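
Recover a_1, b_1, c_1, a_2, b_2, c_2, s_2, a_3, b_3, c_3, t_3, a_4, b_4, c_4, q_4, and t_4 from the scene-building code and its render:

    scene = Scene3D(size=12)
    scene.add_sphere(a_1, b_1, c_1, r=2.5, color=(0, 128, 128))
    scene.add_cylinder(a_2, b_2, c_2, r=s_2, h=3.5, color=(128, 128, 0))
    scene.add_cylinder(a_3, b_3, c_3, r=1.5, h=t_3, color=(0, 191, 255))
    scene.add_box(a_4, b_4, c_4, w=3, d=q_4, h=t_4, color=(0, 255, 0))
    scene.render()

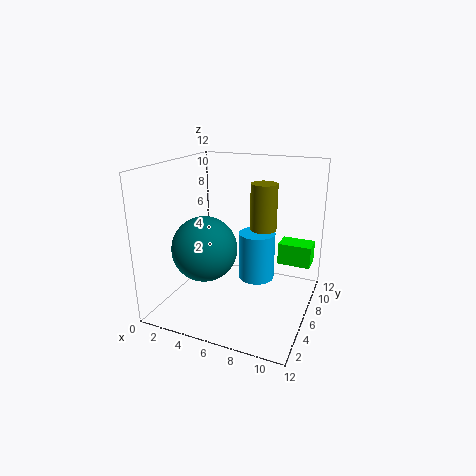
a_1 = 4.5; b_1 = 3; c_1 = 6; a_2 = 8.5; b_2 = 5; c_2 = 7.5; s_2 = 1; a_3 = 7.5; b_3 = 6.5; c_3 = 2.5; t_3 = 4; a_4 = 8.5; b_4 = 9.5; c_4 = 2.5; q_4 = 2; t_4 = 2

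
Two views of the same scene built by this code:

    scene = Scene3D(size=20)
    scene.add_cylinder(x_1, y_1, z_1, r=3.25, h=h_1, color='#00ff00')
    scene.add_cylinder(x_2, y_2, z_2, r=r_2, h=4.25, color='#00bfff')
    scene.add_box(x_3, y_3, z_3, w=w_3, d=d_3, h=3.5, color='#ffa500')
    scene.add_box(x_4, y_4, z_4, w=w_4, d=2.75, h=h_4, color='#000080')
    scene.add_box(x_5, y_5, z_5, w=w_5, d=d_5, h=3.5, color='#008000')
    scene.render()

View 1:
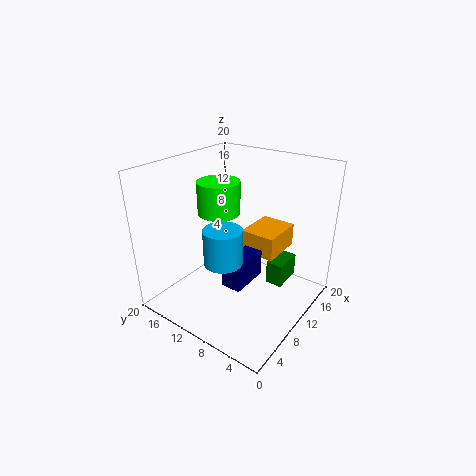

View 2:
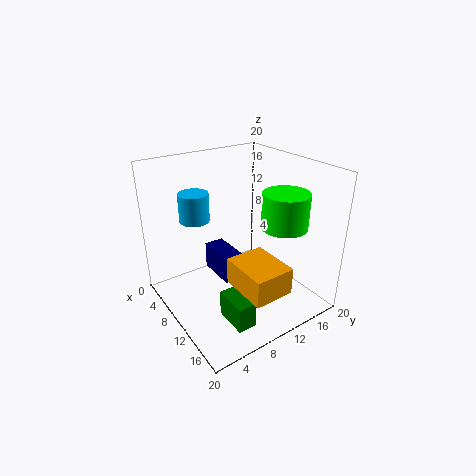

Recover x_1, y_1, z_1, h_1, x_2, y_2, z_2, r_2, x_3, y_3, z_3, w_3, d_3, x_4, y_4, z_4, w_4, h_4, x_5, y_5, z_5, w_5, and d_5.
x_1 = 13, y_1 = 15.75, z_1 = 11.25, h_1 = 5, x_2 = 3, y_2 = 7, z_2 = 10.75, r_2 = 2.25, x_3 = 13, y_3 = 6.25, z_3 = 6, w_3 = 6.5, d_3 = 5.25, x_4 = 6, y_4 = 7, z_4 = 4.5, w_4 = 5.5, h_4 = 3.75, x_5 = 13.5, y_5 = 4.75, z_5 = 1.75, w_5 = 4.5, d_5 = 2.5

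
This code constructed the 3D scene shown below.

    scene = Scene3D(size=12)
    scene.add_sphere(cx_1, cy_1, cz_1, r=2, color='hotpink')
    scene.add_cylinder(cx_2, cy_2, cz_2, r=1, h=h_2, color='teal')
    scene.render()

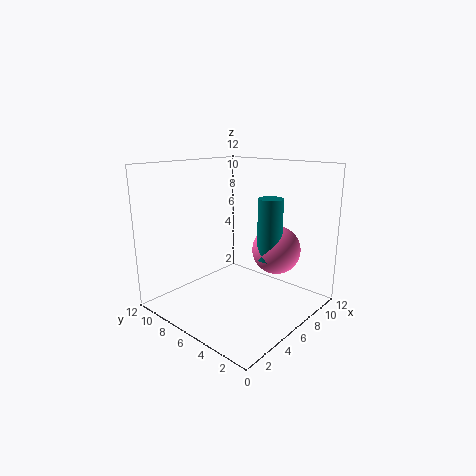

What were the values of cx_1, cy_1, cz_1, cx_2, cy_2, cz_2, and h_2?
cx_1 = 8, cy_1 = 3.5, cz_1 = 5, cx_2 = 7, cy_2 = 3.5, cz_2 = 4.5, h_2 = 5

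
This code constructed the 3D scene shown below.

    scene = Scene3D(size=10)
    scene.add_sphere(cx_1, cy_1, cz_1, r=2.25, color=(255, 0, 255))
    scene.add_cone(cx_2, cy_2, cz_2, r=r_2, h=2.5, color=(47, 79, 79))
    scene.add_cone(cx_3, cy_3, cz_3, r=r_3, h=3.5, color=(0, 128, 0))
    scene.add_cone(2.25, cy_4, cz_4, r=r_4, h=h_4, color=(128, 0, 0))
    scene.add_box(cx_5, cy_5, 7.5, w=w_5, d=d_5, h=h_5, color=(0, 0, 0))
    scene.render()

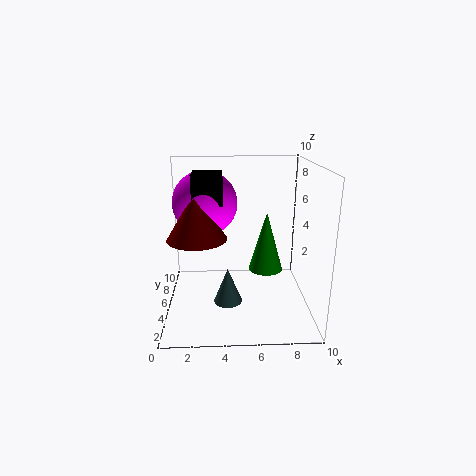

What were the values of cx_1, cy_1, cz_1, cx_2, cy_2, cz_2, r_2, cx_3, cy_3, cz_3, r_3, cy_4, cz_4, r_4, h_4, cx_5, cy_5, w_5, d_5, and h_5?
cx_1 = 2.75, cy_1 = 6, cz_1 = 7.25, cx_2 = 4.25, cy_2 = 4.25, cz_2 = 0.5, r_2 = 1, cx_3 = 6.5, cy_3 = 1.75, cz_3 = 4.25, r_3 = 1, cy_4 = 4.25, cz_4 = 5.25, r_4 = 2, h_4 = 3.25, cx_5 = 2, cy_5 = 4, w_5 = 2, d_5 = 2.25, h_5 = 2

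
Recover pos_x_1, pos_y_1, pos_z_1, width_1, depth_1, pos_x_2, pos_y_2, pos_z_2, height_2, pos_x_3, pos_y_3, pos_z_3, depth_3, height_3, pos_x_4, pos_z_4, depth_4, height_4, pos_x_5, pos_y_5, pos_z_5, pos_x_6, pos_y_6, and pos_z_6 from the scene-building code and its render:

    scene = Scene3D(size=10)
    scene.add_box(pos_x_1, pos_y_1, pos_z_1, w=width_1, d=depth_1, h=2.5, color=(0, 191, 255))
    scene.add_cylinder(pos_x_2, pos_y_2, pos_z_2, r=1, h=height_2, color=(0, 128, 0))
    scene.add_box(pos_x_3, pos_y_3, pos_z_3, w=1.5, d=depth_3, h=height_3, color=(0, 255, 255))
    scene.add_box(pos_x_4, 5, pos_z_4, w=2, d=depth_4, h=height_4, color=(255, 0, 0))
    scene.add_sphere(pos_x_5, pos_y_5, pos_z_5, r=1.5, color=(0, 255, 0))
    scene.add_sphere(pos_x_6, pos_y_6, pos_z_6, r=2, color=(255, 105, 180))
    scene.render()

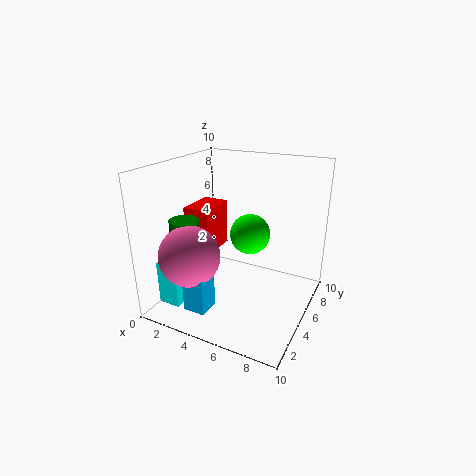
pos_x_1 = 3, pos_y_1 = 1, pos_z_1 = 1, width_1 = 1.5, depth_1 = 1.5, pos_x_2 = 2, pos_y_2 = 3, pos_z_2 = 5, height_2 = 1.5, pos_x_3 = 1, pos_y_3 = 1, pos_z_3 = 1, depth_3 = 2, height_3 = 3, pos_x_4 = 0.5, pos_z_4 = 3, depth_4 = 3, height_4 = 3.5, pos_x_5 = 5, pos_y_5 = 7, pos_z_5 = 4.5, pos_x_6 = 3, pos_y_6 = 2, pos_z_6 = 4.5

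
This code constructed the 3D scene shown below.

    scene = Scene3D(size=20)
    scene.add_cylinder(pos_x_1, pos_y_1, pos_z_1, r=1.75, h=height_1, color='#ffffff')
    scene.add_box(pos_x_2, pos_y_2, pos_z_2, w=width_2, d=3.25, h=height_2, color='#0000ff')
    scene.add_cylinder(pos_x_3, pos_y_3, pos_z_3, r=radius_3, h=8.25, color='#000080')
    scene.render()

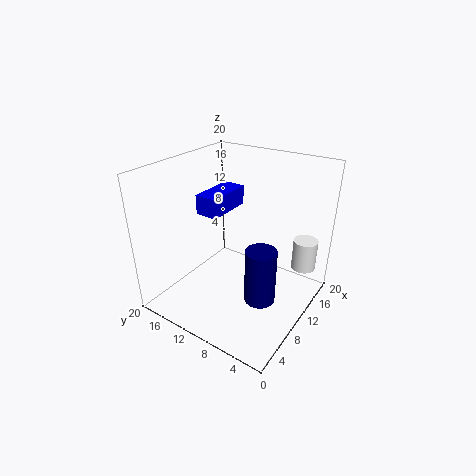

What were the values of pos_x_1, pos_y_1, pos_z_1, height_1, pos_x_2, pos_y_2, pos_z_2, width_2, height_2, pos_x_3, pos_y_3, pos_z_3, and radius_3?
pos_x_1 = 16.25
pos_y_1 = 2.5
pos_z_1 = 4.5
height_1 = 4.5
pos_x_2 = 8
pos_y_2 = 12.25
pos_z_2 = 13
width_2 = 6.75
height_2 = 2.75
pos_x_3 = 10.5
pos_y_3 = 6.5
pos_z_3 = 0.5
radius_3 = 2.25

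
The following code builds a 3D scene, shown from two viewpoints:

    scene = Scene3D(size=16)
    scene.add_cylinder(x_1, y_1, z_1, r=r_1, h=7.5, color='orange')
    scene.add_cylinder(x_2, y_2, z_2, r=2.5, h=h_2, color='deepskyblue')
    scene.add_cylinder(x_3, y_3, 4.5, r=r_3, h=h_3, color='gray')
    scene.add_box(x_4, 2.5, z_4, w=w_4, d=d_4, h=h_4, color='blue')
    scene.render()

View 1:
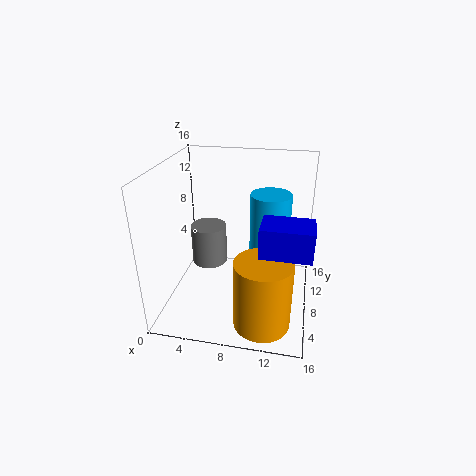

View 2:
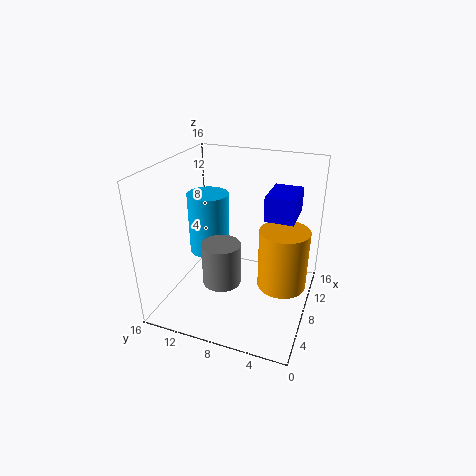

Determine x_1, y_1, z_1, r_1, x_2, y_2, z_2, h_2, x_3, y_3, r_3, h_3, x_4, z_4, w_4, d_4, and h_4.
x_1 = 11.5, y_1 = 3.5, z_1 = 0.5, r_1 = 3, x_2 = 11, y_2 = 13, z_2 = 4, h_2 = 7.5, x_3 = 4.5, y_3 = 8.5, r_3 = 2, h_3 = 4.5, x_4 = 11, z_4 = 9, w_4 = 5, d_4 = 3.5, h_4 = 3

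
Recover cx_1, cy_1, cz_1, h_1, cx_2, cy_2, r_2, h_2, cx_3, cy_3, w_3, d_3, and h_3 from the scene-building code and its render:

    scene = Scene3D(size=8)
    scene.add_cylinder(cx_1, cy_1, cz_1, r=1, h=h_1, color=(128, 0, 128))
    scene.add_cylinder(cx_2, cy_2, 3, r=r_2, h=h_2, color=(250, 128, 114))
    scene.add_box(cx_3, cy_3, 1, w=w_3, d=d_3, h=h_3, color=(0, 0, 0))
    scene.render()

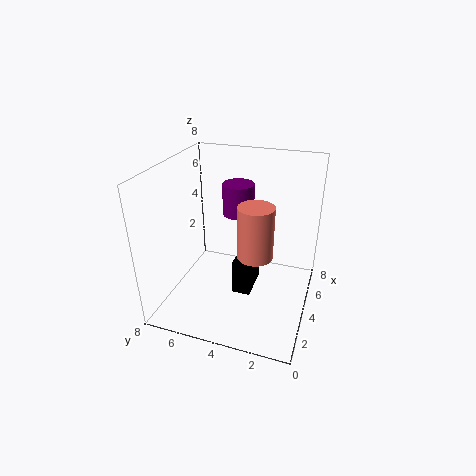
cx_1 = 7, cy_1 = 5, cz_1 = 4, h_1 = 2, cx_2 = 4, cy_2 = 3, r_2 = 1, h_2 = 3, cx_3 = 3, cy_3 = 3, w_3 = 2, d_3 = 1, h_3 = 2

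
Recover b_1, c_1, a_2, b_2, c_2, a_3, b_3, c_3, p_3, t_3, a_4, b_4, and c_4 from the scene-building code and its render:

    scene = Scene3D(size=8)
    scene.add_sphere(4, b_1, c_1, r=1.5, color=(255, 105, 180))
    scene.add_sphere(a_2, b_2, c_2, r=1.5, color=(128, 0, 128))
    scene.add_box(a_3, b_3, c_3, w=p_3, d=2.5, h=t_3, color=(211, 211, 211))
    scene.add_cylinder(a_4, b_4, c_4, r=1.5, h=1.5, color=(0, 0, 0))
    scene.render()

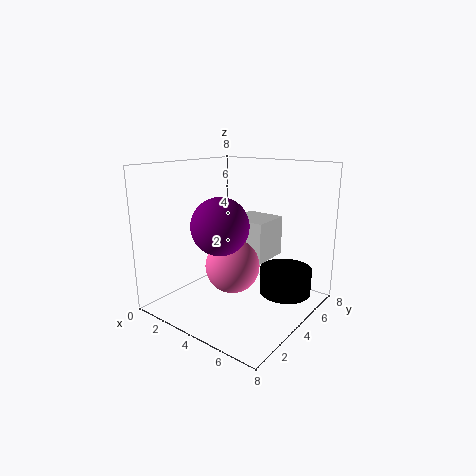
b_1 = 3.5; c_1 = 2.5; a_2 = 4; b_2 = 2.5; c_2 = 5; a_3 = 2; b_3 = 5.5; c_3 = 2; p_3 = 2.5; t_3 = 2.5; a_4 = 6; b_4 = 6; c_4 = 0.5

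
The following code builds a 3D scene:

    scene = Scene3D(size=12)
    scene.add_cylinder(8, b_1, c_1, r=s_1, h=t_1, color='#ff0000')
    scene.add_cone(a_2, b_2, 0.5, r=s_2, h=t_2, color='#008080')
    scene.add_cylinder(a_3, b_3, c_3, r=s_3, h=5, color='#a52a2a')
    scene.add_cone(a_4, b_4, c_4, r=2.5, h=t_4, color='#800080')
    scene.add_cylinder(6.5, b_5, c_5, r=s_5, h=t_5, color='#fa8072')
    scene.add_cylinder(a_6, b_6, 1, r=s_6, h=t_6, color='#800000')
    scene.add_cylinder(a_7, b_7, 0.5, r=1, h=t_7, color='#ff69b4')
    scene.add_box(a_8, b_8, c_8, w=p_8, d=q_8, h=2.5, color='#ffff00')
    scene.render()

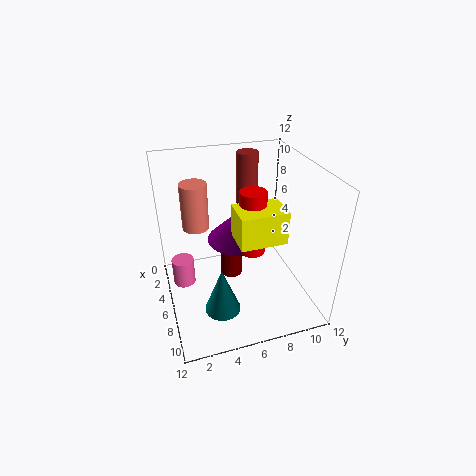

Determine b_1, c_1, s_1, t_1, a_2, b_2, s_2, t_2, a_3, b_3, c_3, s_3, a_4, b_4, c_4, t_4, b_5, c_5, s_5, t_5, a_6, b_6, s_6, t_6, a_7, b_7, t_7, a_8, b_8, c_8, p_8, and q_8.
b_1 = 6.5
c_1 = 6
s_1 = 1
t_1 = 5
a_2 = 8
b_2 = 4
s_2 = 1.5
t_2 = 4
a_3 = 1
b_3 = 8.5
c_3 = 6.5
s_3 = 1
a_4 = 6
b_4 = 6
c_4 = 6
t_4 = 2.5
b_5 = 2.5
c_5 = 8
s_5 = 1
t_5 = 3.5
a_6 = 4
b_6 = 6
s_6 = 1
t_6 = 4
a_7 = 3.5
b_7 = 1.5
t_7 = 2.5
a_8 = 7.5
b_8 = 5
c_8 = 7.5
p_8 = 2.5
q_8 = 3.5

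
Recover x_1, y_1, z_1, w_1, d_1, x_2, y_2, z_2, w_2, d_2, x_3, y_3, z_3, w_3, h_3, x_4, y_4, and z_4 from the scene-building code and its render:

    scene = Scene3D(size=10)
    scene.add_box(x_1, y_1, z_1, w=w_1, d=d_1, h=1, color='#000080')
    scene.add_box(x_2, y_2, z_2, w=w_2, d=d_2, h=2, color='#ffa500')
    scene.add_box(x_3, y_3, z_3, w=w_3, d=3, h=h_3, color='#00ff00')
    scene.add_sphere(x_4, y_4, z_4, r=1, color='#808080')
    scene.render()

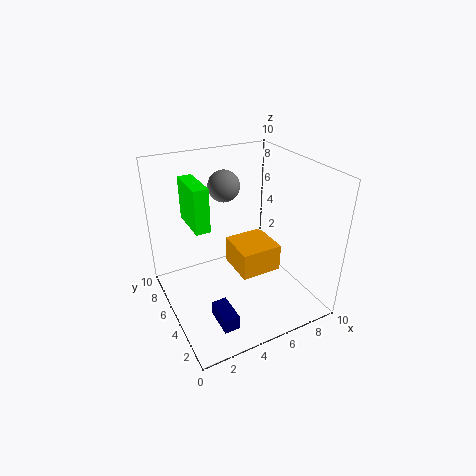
x_1 = 2, y_1 = 1, z_1 = 1, w_1 = 1, d_1 = 2, x_2 = 5, y_2 = 4, z_2 = 2, w_2 = 3, d_2 = 3, x_3 = 2, y_3 = 5, z_3 = 6, w_3 = 1, h_3 = 3, x_4 = 4, y_4 = 5, z_4 = 9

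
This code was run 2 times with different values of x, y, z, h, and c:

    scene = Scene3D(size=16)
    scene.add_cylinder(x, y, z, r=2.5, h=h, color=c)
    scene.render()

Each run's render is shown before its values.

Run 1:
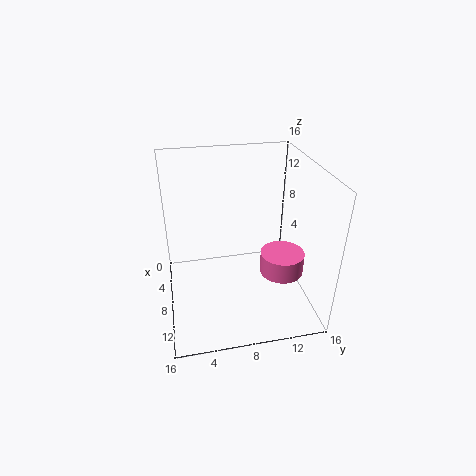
x = 9; y = 13; z = 3.5; h = 2.5; c = 'hotpink'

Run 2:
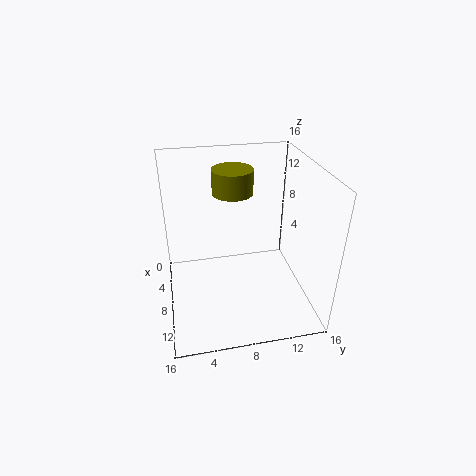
x = 2.5; y = 8.5; z = 11; h = 3; c = 'olive'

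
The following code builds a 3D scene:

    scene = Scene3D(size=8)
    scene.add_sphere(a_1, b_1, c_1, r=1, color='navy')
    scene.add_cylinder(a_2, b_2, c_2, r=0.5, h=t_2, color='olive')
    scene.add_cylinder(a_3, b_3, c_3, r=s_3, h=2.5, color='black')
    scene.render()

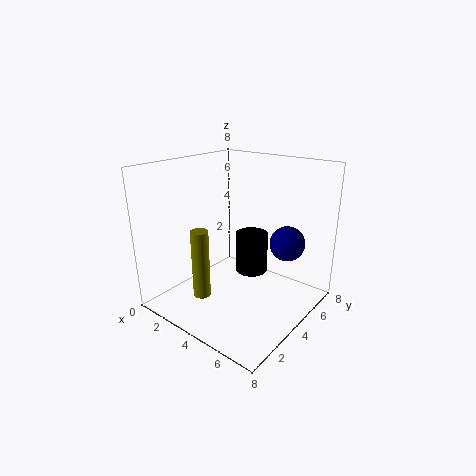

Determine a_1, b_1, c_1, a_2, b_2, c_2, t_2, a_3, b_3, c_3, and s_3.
a_1 = 6; b_1 = 6; c_1 = 3.5; a_2 = 2.5; b_2 = 2.5; c_2 = 0.5; t_2 = 4; a_3 = 3.5; b_3 = 6; c_3 = 1; s_3 = 1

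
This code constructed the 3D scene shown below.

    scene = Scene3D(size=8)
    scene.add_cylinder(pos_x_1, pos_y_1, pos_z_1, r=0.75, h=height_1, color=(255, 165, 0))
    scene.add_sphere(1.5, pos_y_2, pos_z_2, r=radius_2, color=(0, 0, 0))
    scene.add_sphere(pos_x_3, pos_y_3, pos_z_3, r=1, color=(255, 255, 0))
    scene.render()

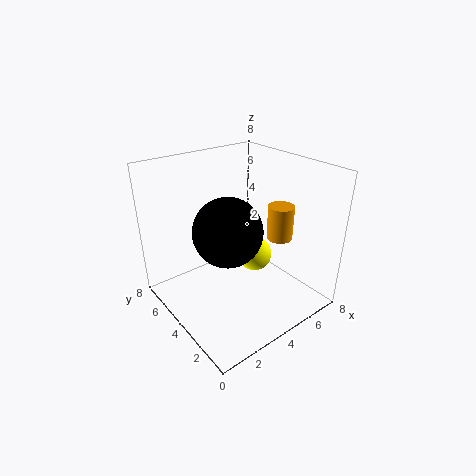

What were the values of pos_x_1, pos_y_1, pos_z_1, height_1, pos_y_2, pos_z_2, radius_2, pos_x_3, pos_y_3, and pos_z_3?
pos_x_1 = 6.5; pos_y_1 = 3.25; pos_z_1 = 3.5; height_1 = 2; pos_y_2 = 1.5; pos_z_2 = 6.25; radius_2 = 1.5; pos_x_3 = 5.25; pos_y_3 = 4; pos_z_3 = 2.5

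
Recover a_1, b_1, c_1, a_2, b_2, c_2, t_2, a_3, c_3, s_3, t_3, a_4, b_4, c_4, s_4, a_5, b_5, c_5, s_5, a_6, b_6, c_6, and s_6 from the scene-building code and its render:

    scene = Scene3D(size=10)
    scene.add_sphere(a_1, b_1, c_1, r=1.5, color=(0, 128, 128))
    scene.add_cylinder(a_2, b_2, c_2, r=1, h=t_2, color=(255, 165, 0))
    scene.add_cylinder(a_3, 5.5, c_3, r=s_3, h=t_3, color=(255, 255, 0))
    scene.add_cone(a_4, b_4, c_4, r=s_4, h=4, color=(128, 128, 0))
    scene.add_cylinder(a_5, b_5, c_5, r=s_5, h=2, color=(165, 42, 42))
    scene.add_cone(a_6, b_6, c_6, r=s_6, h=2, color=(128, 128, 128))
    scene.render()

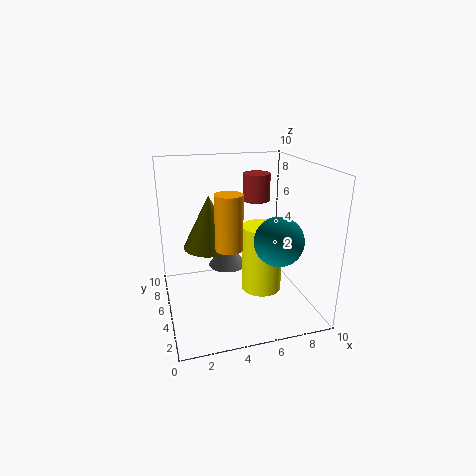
a_1 = 6.5
b_1 = 1.5
c_1 = 6
a_2 = 4.5
b_2 = 5.5
c_2 = 4
t_2 = 4
a_3 = 7
c_3 = 0.5
s_3 = 1.5
t_3 = 5
a_4 = 3.5
b_4 = 7.5
c_4 = 3.5
s_4 = 2
a_5 = 7
b_5 = 7
c_5 = 7
s_5 = 1
a_6 = 5
b_6 = 8
c_6 = 1.5
s_6 = 1.5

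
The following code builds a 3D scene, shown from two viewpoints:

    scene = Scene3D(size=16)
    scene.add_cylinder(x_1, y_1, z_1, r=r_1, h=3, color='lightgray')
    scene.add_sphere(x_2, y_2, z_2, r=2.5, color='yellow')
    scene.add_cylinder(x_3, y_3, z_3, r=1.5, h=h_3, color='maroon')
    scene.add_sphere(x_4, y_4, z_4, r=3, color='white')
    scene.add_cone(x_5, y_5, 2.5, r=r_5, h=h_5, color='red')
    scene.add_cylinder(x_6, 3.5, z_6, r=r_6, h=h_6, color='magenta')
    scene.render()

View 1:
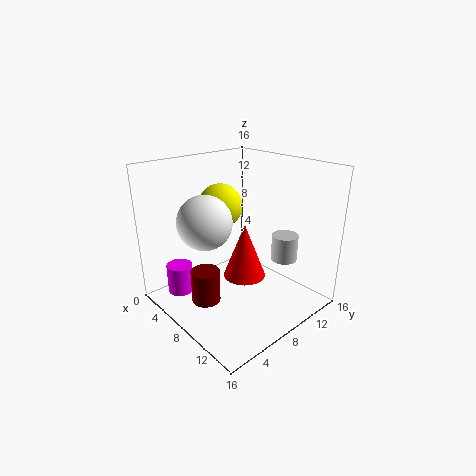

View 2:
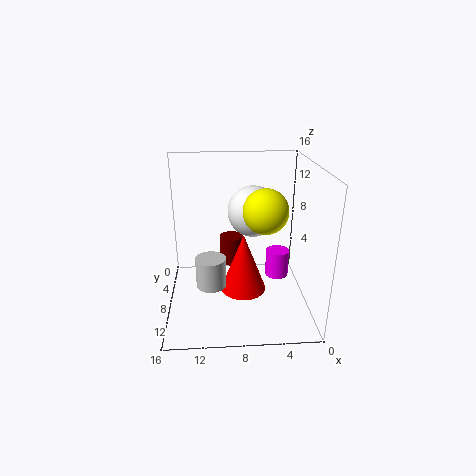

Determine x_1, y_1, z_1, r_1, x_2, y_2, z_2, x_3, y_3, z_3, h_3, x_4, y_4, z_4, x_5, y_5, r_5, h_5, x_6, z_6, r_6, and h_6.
x_1 = 11
y_1 = 12.5
z_1 = 5
r_1 = 1.5
x_2 = 5
y_2 = 8
z_2 = 11
x_3 = 8.5
y_3 = 3
z_3 = 2.5
h_3 = 3.5
x_4 = 6
y_4 = 5
z_4 = 10
x_5 = 7.5
y_5 = 9.5
r_5 = 2.5
h_5 = 6.5
x_6 = 2.5
z_6 = 0.5
r_6 = 1.5
h_6 = 3.5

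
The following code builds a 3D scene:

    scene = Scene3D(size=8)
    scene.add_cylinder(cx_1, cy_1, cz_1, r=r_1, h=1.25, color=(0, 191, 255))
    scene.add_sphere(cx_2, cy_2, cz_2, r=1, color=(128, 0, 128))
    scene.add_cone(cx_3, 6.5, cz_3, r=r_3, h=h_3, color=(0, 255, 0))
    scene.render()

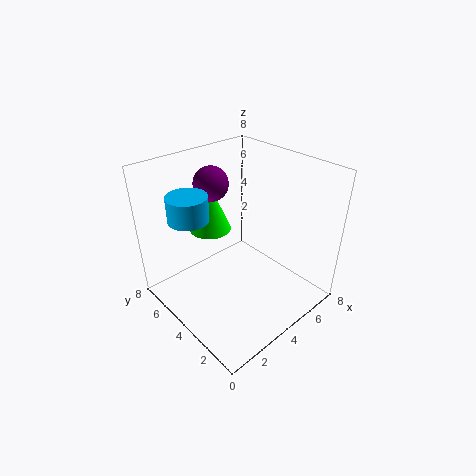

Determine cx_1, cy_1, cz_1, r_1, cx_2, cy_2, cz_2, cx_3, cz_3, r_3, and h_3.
cx_1 = 1.25; cy_1 = 4.5; cz_1 = 6; r_1 = 1; cx_2 = 4; cy_2 = 6.25; cz_2 = 6.5; cx_3 = 4; cz_3 = 3.5; r_3 = 1.25; h_3 = 3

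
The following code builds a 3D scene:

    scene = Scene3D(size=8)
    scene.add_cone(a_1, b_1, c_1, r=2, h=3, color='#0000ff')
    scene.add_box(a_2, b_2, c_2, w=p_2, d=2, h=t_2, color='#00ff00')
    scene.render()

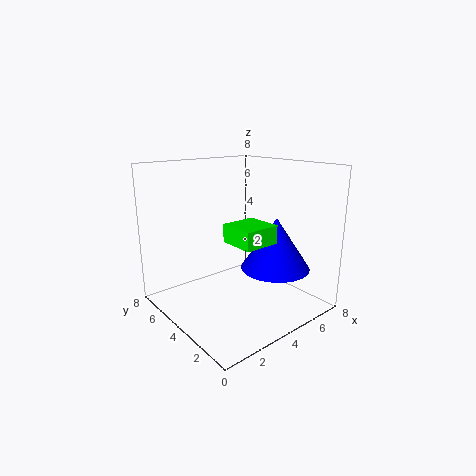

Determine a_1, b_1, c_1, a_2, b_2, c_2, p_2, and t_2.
a_1 = 6; b_1 = 3; c_1 = 2; a_2 = 3; b_2 = 2; c_2 = 4; p_2 = 2; t_2 = 1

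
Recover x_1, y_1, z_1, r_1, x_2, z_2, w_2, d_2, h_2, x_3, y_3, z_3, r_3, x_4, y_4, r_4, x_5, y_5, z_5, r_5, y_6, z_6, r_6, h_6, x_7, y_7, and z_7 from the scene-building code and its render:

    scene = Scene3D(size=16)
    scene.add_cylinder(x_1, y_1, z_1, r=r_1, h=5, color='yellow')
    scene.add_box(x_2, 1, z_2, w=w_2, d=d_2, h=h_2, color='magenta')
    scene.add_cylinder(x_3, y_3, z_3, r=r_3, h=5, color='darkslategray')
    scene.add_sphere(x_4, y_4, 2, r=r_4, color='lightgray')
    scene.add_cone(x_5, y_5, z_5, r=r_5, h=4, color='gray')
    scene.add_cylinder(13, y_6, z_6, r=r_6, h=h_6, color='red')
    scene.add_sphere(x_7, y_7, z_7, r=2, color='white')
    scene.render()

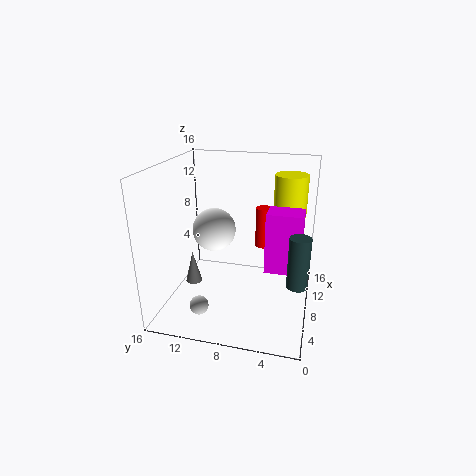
x_1 = 14; y_1 = 3; z_1 = 9; r_1 = 2; x_2 = 8; z_2 = 4; w_2 = 3; d_2 = 4; h_2 = 7; x_3 = 3; y_3 = 1; z_3 = 6; r_3 = 1; x_4 = 3; y_4 = 11; r_4 = 1; x_5 = 9; y_5 = 14; z_5 = 1; r_5 = 1; y_6 = 6; z_6 = 5; r_6 = 1; h_6 = 5; x_7 = 3; y_7 = 9; z_7 = 11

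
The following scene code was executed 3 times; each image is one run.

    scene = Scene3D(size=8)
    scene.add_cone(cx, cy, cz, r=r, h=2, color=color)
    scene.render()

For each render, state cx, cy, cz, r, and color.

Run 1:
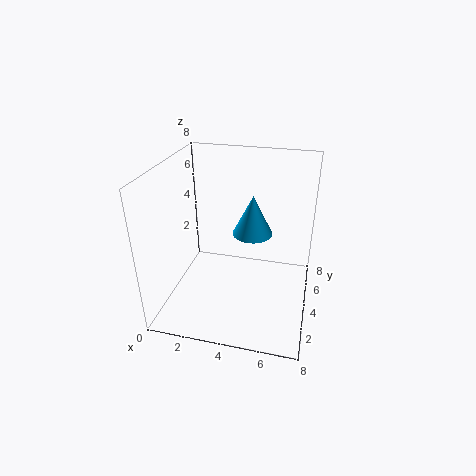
cx = 5; cy = 3; cz = 5; r = 1; color = 'deepskyblue'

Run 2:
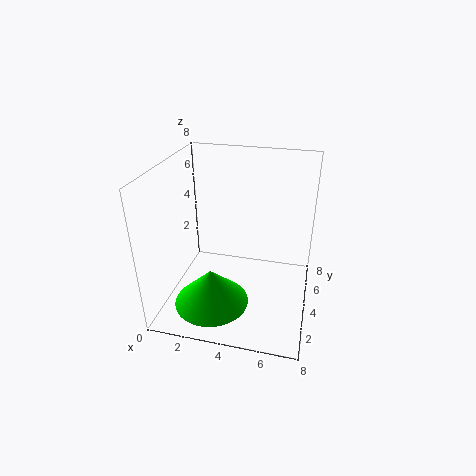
cx = 3; cy = 2; cz = 1; r = 2; color = 'lime'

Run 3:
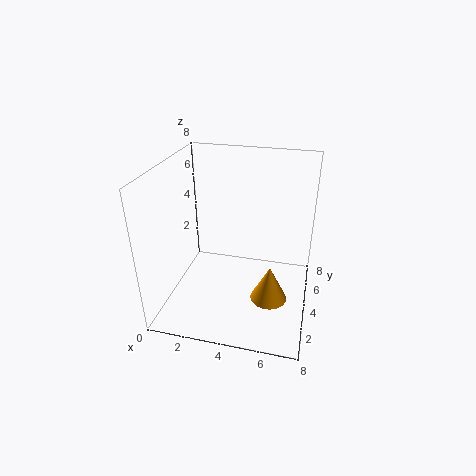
cx = 6; cy = 3; cz = 1; r = 1; color = 'orange'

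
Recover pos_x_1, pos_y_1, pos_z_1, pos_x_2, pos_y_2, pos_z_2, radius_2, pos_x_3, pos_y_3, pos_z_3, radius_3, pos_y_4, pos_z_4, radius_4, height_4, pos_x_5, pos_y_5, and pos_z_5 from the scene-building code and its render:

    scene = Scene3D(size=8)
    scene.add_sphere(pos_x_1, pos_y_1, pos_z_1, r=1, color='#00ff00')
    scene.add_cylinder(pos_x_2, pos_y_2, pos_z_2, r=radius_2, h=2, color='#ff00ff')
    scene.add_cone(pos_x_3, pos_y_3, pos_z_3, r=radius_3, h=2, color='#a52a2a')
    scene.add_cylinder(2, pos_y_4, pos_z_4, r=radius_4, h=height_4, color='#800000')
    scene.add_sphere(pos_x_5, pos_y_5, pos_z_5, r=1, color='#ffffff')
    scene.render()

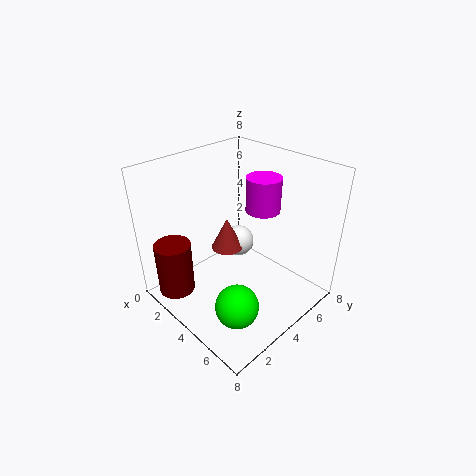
pos_x_1 = 7
pos_y_1 = 1
pos_z_1 = 3
pos_x_2 = 4
pos_y_2 = 6
pos_z_2 = 5
radius_2 = 1
pos_x_3 = 2
pos_y_3 = 5
pos_z_3 = 2
radius_3 = 1
pos_y_4 = 1
pos_z_4 = 1
radius_4 = 1
height_4 = 3
pos_x_5 = 2
pos_y_5 = 6
pos_z_5 = 2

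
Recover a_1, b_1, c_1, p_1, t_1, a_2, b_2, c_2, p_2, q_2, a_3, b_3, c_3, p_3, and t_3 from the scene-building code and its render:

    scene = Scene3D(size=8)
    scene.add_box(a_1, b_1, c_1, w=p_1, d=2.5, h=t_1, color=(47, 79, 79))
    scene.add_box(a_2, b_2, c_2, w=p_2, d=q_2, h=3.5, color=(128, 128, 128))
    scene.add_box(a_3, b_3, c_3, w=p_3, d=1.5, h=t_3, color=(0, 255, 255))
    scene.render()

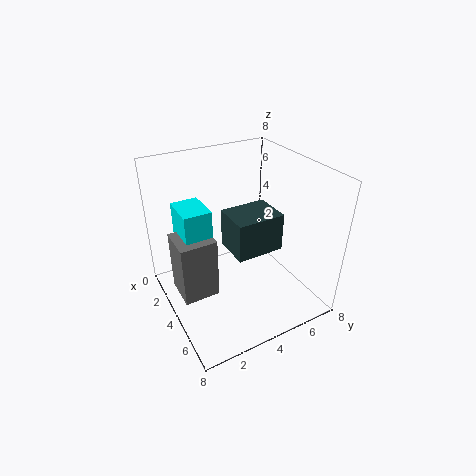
a_1 = 4, b_1 = 3, c_1 = 4, p_1 = 2, t_1 = 2, a_2 = 2.5, b_2 = 0.5, c_2 = 1, p_2 = 2, q_2 = 2, a_3 = 2, b_3 = 1, c_3 = 3, p_3 = 2, t_3 = 3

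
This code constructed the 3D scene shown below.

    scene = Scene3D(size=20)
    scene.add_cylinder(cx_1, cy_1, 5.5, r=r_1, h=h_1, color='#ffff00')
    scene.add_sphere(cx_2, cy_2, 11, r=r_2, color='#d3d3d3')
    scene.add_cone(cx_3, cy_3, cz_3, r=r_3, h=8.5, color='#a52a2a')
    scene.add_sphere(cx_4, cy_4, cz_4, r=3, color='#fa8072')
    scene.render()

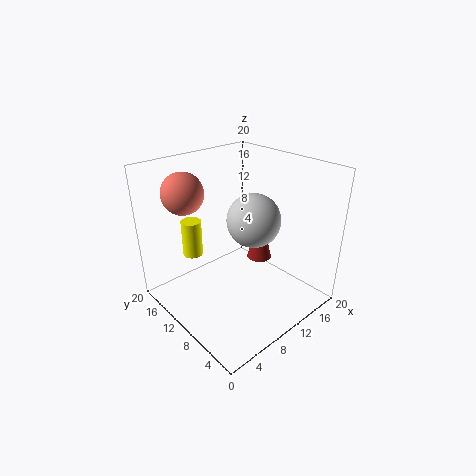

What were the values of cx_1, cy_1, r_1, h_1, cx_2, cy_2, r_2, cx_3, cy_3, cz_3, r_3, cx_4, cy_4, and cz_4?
cx_1 = 7
cy_1 = 17
r_1 = 1.5
h_1 = 5.5
cx_2 = 14
cy_2 = 11
r_2 = 4
cx_3 = 17.5
cy_3 = 13
cz_3 = 2.5
r_3 = 2
cx_4 = 6
cy_4 = 17
cz_4 = 15.5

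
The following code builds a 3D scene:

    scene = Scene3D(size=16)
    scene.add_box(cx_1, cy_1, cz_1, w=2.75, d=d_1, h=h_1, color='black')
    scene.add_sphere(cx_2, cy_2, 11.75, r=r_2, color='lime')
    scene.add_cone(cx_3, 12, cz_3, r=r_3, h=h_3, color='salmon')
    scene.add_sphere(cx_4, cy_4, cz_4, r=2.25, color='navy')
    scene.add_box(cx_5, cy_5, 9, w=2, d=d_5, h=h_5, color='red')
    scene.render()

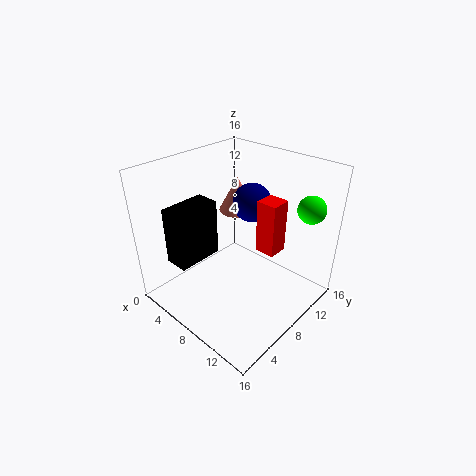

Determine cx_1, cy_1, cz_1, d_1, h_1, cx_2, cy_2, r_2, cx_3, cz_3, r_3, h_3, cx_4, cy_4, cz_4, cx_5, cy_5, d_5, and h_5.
cx_1 = 2.5, cy_1 = 2.25, cz_1 = 5.25, d_1 = 5.25, h_1 = 6.5, cx_2 = 14, cy_2 = 12.75, r_2 = 1.5, cx_3 = 4.25, cz_3 = 8.75, r_3 = 2.25, h_3 = 4.25, cx_4 = 7, cy_4 = 11.5, cz_4 = 10.75, cx_5 = 11.75, cy_5 = 6.5, d_5 = 2, h_5 = 5.25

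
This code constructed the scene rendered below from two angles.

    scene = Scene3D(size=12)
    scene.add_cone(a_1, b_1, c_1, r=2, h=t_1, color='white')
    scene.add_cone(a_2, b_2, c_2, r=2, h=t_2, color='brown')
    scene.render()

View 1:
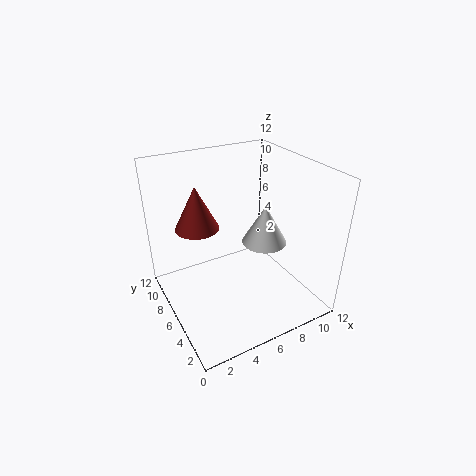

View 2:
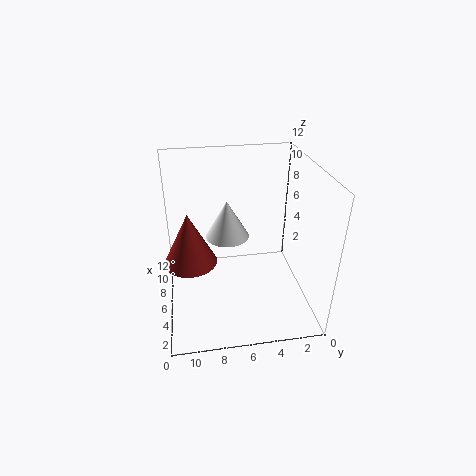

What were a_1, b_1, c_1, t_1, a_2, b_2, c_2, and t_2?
a_1 = 9
b_1 = 6.5
c_1 = 4.5
t_1 = 3.5
a_2 = 4
b_2 = 10
c_2 = 5.5
t_2 = 4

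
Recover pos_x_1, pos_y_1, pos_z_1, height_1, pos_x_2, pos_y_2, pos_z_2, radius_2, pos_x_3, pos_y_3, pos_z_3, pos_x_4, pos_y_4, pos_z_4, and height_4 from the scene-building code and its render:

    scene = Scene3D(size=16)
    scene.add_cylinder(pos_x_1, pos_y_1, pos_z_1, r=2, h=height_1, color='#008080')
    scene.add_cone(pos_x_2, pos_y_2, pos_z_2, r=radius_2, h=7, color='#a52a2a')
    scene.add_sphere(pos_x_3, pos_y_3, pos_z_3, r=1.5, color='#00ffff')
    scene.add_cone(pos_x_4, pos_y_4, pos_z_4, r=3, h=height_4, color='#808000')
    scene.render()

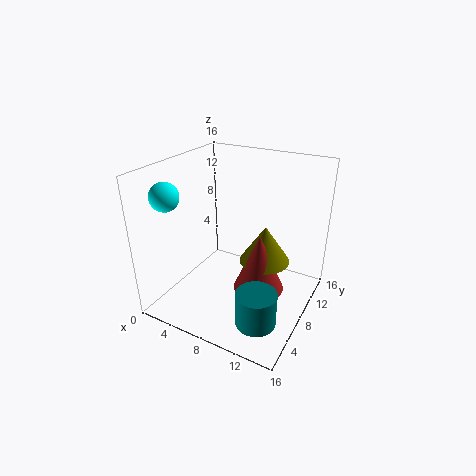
pos_x_1 = 13; pos_y_1 = 2.5; pos_z_1 = 2.5; height_1 = 3.5; pos_x_2 = 10; pos_y_2 = 9.5; pos_z_2 = 1; radius_2 = 3; pos_x_3 = 2.5; pos_y_3 = 3; pos_z_3 = 13.5; pos_x_4 = 10; pos_y_4 = 11; pos_z_4 = 4; height_4 = 4.5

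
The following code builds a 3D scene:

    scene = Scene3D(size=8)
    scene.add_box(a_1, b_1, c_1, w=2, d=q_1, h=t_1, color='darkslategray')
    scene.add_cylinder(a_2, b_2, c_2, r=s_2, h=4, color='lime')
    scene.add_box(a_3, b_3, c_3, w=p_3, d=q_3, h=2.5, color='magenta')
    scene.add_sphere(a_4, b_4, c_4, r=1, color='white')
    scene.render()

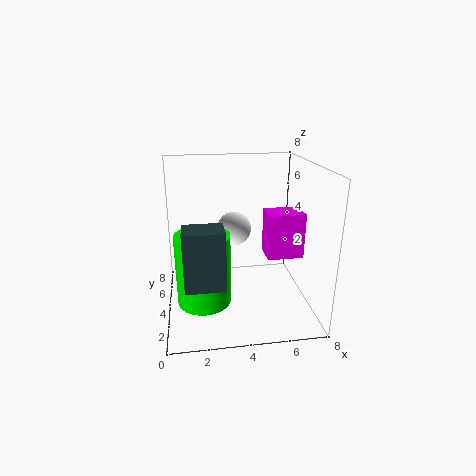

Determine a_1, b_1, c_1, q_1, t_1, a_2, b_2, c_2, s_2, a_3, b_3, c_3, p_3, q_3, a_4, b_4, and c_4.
a_1 = 1; b_1 = 1; c_1 = 2.5; q_1 = 1.5; t_1 = 3; a_2 = 2; b_2 = 3.5; c_2 = 0.5; s_2 = 1.5; a_3 = 5.5; b_3 = 3; c_3 = 3; p_3 = 2; q_3 = 1.5; a_4 = 4; b_4 = 5.5; c_4 = 4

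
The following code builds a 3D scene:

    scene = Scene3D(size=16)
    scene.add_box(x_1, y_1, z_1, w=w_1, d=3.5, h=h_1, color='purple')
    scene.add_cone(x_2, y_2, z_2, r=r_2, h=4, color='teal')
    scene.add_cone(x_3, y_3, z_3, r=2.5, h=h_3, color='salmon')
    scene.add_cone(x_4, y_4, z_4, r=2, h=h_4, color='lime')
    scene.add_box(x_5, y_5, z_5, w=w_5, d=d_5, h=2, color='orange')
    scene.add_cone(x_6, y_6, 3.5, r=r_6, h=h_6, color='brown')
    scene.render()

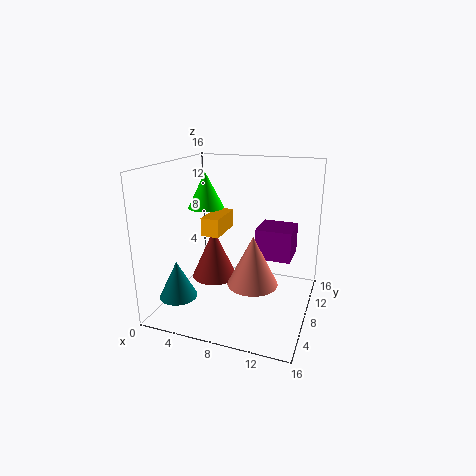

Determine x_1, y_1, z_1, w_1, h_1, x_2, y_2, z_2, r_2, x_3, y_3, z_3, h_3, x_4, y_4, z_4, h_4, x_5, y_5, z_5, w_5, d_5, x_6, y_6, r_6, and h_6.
x_1 = 11
y_1 = 4.5
z_1 = 7.5
w_1 = 3.5
h_1 = 3
x_2 = 3
y_2 = 3
z_2 = 2.5
r_2 = 2
x_3 = 11
y_3 = 4
z_3 = 5
h_3 = 5
x_4 = 4
y_4 = 8.5
z_4 = 11
h_4 = 4
x_5 = 4.5
y_5 = 6
z_5 = 8.5
w_5 = 2
d_5 = 4.5
x_6 = 5.5
y_6 = 7
r_6 = 2.5
h_6 = 5.5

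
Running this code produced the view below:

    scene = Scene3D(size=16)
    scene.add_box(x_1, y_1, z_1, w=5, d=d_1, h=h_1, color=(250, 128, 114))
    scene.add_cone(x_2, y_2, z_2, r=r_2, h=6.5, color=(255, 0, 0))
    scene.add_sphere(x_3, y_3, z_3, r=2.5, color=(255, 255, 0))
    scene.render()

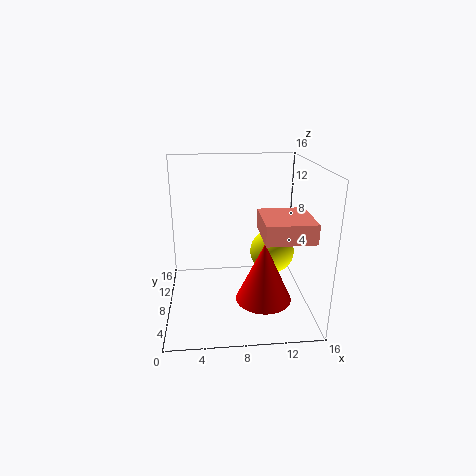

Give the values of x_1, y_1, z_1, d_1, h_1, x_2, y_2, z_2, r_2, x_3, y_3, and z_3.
x_1 = 10, y_1 = 2, z_1 = 9.5, d_1 = 5.5, h_1 = 2, x_2 = 10.5, y_2 = 5, z_2 = 2, r_2 = 3, x_3 = 12, y_3 = 8.5, z_3 = 6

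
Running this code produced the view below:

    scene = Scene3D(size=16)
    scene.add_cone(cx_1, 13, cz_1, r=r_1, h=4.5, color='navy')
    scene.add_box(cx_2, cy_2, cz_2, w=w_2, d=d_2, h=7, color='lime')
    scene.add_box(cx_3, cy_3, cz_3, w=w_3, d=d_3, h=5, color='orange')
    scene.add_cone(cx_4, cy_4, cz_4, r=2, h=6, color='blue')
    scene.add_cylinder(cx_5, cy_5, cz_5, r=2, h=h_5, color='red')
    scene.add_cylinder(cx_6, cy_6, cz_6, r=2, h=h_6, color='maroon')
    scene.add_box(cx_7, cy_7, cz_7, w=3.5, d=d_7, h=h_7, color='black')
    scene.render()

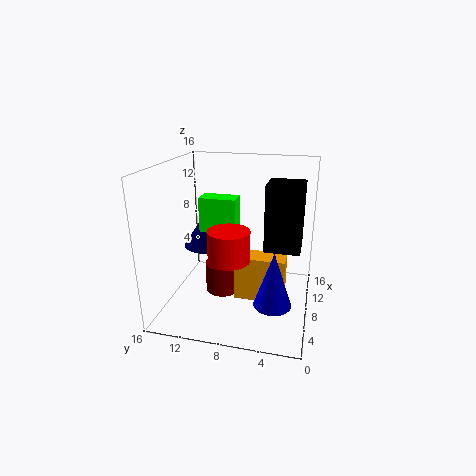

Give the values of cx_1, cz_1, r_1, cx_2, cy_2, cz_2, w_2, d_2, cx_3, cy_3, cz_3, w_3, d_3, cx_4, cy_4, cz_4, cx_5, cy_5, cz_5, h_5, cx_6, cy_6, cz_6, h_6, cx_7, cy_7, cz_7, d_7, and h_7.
cx_1 = 12; cz_1 = 5; r_1 = 3; cx_2 = 10.5; cy_2 = 9; cz_2 = 4.5; w_2 = 2.5; d_2 = 4.5; cx_3 = 6; cy_3 = 2.5; cz_3 = 1.5; w_3 = 2.5; d_3 = 5.5; cx_4 = 5; cy_4 = 3.5; cz_4 = 2; cx_5 = 2.5; cy_5 = 7.5; cz_5 = 8; h_5 = 3; cx_6 = 8.5; cy_6 = 10; cz_6 = 1; h_6 = 3.5; cx_7 = 4; cy_7 = 1; cz_7 = 8.5; d_7 = 3.5; h_7 = 6.5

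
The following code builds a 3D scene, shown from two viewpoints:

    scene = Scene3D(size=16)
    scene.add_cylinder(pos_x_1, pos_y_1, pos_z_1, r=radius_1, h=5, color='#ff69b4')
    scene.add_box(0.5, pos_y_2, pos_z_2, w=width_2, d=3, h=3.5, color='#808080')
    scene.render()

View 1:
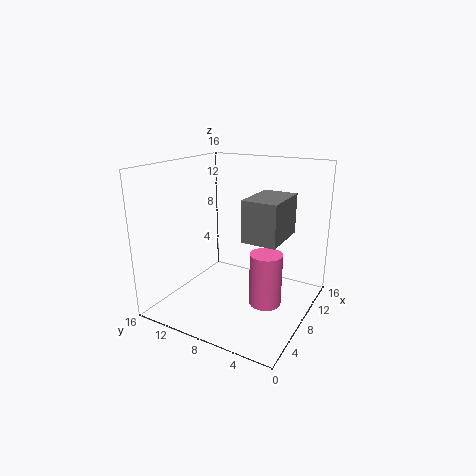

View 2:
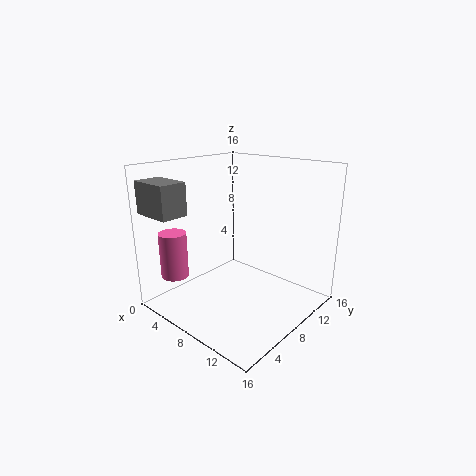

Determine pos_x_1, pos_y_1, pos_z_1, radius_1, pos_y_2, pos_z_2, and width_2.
pos_x_1 = 3.5, pos_y_1 = 2.5, pos_z_1 = 4, radius_1 = 1.5, pos_y_2 = 0.5, pos_z_2 = 11, width_2 = 4.5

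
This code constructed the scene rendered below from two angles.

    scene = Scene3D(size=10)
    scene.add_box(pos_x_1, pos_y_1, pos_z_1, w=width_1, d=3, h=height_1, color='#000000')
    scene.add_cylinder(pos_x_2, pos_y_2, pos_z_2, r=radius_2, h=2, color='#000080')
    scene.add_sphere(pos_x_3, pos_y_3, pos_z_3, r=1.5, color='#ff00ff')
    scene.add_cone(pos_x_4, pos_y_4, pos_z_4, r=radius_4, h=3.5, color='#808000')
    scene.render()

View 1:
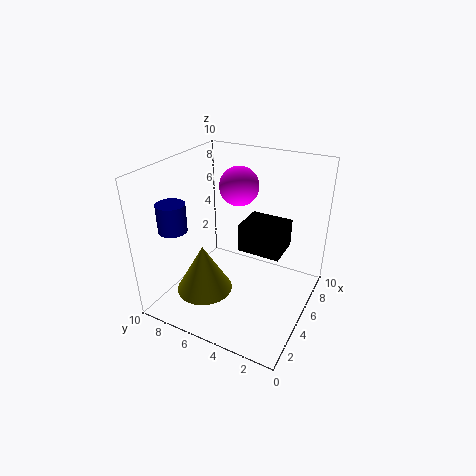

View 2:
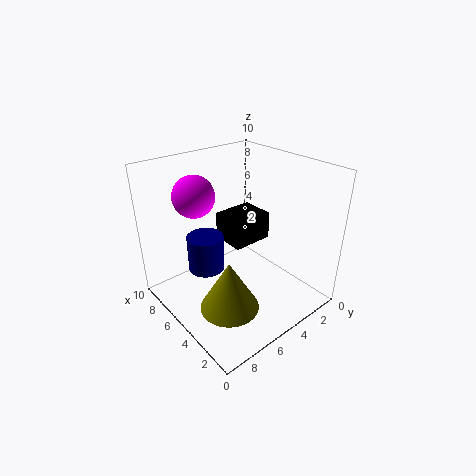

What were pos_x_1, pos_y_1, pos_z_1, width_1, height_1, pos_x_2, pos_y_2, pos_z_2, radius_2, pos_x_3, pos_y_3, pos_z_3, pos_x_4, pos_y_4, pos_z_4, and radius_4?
pos_x_1 = 5, pos_y_1 = 2, pos_z_1 = 4, width_1 = 2.5, height_1 = 2, pos_x_2 = 3, pos_y_2 = 9, pos_z_2 = 5.5, radius_2 = 1, pos_x_3 = 8, pos_y_3 = 6.5, pos_z_3 = 7.5, pos_x_4 = 3.5, pos_y_4 = 7, pos_z_4 = 1, radius_4 = 2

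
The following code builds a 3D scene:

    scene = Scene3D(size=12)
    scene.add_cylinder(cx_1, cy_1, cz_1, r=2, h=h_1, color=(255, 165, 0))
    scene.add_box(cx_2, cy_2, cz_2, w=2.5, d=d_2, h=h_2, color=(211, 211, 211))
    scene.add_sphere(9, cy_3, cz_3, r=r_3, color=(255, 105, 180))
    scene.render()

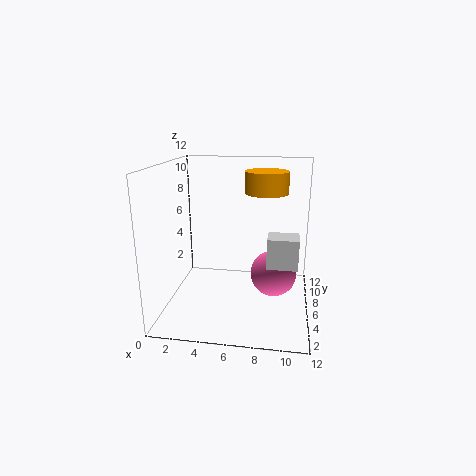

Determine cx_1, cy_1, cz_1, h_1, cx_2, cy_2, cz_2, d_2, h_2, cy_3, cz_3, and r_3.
cx_1 = 8; cy_1 = 10; cz_1 = 9; h_1 = 2; cx_2 = 8.5; cy_2 = 4.5; cz_2 = 4; d_2 = 2; h_2 = 2.5; cy_3 = 7; cz_3 = 2.5; r_3 = 2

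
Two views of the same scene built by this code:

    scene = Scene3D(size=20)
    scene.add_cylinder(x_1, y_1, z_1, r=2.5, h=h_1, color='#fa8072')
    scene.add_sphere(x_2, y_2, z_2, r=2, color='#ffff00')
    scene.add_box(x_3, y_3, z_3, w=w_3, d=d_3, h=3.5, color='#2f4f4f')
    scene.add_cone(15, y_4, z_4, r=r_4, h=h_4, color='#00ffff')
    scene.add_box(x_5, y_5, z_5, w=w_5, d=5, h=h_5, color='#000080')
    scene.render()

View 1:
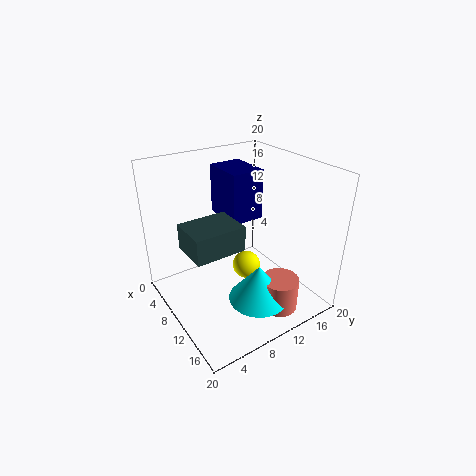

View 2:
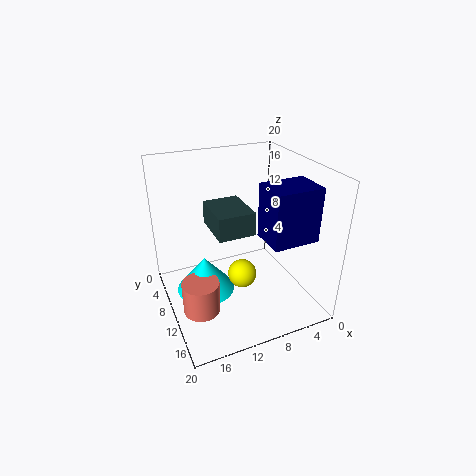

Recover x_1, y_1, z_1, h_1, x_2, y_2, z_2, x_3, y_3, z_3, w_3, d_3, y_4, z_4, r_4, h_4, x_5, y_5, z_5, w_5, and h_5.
x_1 = 16.5; y_1 = 12.5; z_1 = 1.5; h_1 = 4.5; x_2 = 10; y_2 = 11.5; z_2 = 5; x_3 = 7; y_3 = 2.5; z_3 = 9.5; w_3 = 5.5; d_3 = 7; y_4 = 10; z_4 = 3; r_4 = 4; h_4 = 5; x_5 = 1; y_5 = 11; z_5 = 10.5; w_5 = 6.5; h_5 = 7.5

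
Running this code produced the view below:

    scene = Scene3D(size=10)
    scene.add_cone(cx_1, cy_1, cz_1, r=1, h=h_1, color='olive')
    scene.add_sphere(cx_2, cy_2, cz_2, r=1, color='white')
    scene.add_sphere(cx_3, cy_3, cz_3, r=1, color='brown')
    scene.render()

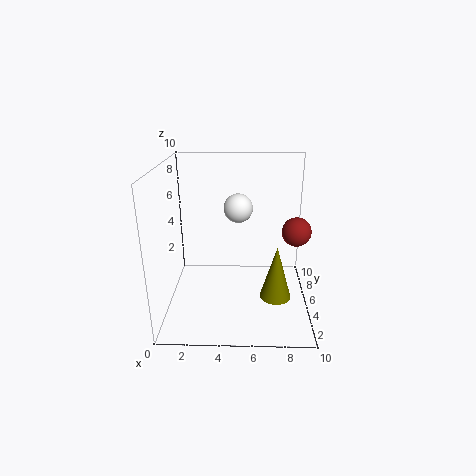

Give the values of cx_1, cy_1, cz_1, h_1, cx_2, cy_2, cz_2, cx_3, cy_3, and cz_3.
cx_1 = 7.5, cy_1 = 2.5, cz_1 = 2, h_1 = 3.5, cx_2 = 5, cy_2 = 5.5, cz_2 = 7, cx_3 = 9, cy_3 = 5, cz_3 = 5.5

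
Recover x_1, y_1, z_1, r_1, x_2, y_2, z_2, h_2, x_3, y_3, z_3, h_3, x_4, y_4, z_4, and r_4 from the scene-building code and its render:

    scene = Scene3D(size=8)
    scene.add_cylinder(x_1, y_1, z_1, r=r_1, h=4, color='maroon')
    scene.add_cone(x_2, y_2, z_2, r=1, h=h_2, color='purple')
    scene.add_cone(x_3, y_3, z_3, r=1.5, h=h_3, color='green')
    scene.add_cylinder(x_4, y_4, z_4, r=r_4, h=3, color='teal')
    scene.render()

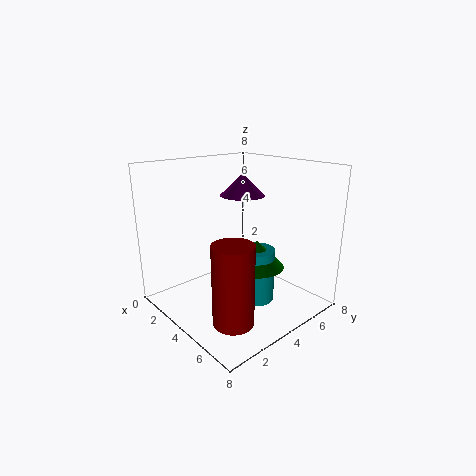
x_1 = 6.5, y_1 = 1.5, z_1 = 1, r_1 = 1, x_2 = 6, y_2 = 2.5, z_2 = 7, h_2 = 1, x_3 = 5, y_3 = 4.5, z_3 = 2.5, h_3 = 1.5, x_4 = 5, y_4 = 4.5, z_4 = 0.5, r_4 = 1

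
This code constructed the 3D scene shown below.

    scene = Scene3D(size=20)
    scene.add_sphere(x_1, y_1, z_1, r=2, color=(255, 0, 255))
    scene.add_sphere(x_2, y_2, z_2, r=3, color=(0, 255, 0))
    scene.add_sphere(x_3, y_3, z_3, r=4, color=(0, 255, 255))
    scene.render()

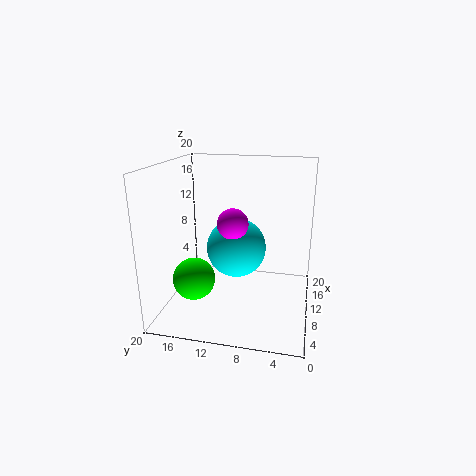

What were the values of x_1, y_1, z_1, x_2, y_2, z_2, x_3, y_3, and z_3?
x_1 = 7, y_1 = 10, z_1 = 13, x_2 = 8, y_2 = 16, z_2 = 4, x_3 = 9, y_3 = 10, z_3 = 9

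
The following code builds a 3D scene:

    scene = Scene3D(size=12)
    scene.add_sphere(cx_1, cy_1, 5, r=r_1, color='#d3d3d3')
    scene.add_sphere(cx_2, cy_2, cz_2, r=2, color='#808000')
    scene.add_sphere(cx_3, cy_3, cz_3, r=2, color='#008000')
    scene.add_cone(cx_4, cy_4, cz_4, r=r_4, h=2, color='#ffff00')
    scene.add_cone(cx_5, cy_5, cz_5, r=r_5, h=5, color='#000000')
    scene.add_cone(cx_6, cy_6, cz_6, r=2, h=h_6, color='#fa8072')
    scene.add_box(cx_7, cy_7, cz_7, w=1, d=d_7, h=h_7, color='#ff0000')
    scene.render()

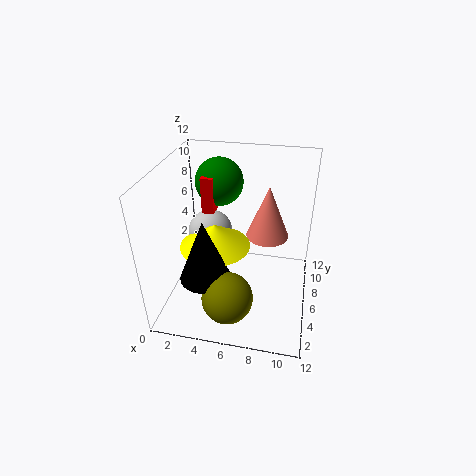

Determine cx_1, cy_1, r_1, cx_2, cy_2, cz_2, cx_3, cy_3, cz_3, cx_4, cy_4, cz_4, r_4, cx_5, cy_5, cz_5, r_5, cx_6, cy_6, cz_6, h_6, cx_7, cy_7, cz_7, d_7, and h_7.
cx_1 = 3; cy_1 = 8; r_1 = 2; cx_2 = 6; cy_2 = 2; cz_2 = 3; cx_3 = 4; cy_3 = 8; cz_3 = 10; cx_4 = 4; cy_4 = 6; cz_4 = 5; r_4 = 3; cx_5 = 4; cy_5 = 3; cz_5 = 4; r_5 = 2; cx_6 = 8; cy_6 = 10; cz_6 = 4; h_6 = 5; cx_7 = 3; cy_7 = 6; cz_7 = 8; d_7 = 4; h_7 = 3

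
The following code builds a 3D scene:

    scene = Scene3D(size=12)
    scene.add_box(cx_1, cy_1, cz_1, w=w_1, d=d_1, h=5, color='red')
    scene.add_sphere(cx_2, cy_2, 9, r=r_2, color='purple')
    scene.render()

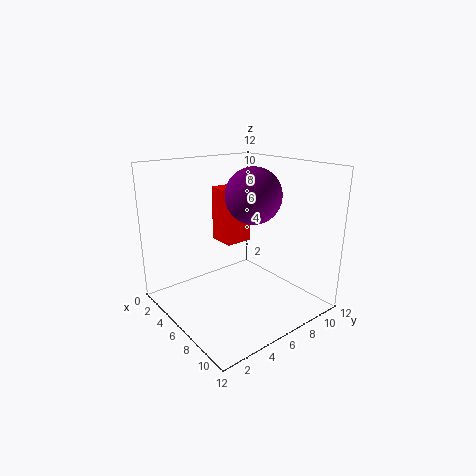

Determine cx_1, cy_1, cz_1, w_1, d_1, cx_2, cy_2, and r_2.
cx_1 = 1.5, cy_1 = 6.5, cz_1 = 4.5, w_1 = 2.5, d_1 = 2.5, cx_2 = 5, cy_2 = 8.5, r_2 = 2.5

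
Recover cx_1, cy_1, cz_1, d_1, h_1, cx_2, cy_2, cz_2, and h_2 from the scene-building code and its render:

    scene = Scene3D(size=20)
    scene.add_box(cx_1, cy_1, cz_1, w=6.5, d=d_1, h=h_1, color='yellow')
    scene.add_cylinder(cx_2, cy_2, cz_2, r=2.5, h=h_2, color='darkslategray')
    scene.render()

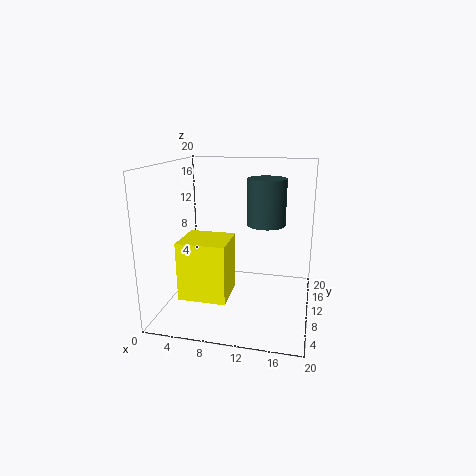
cx_1 = 3; cy_1 = 4.5; cz_1 = 2.5; d_1 = 6; h_1 = 8; cx_2 = 14; cy_2 = 9; cz_2 = 12.5; h_2 = 6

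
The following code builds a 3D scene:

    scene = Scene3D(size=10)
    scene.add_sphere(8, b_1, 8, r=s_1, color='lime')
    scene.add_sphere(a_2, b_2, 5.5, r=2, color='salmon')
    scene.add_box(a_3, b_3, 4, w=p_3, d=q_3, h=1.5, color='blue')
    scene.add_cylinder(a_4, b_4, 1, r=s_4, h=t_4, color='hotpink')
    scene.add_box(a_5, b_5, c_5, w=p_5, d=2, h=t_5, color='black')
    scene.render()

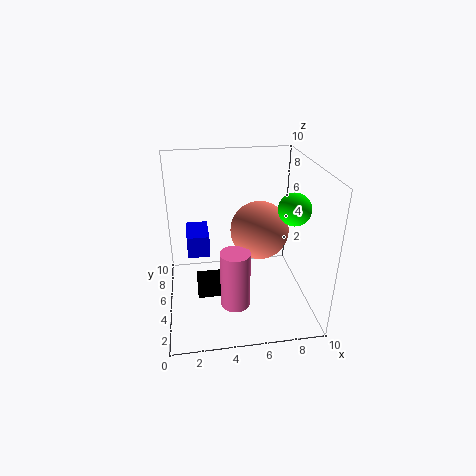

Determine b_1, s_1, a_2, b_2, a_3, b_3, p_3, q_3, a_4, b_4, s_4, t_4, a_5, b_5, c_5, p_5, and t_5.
b_1 = 2.5
s_1 = 1
a_2 = 6.5
b_2 = 5
a_3 = 1.5
b_3 = 4.5
p_3 = 1.5
q_3 = 2.5
a_4 = 4.5
b_4 = 3
s_4 = 1
t_4 = 4
a_5 = 2
b_5 = 4.5
c_5 = 0.5
p_5 = 2.5
t_5 = 1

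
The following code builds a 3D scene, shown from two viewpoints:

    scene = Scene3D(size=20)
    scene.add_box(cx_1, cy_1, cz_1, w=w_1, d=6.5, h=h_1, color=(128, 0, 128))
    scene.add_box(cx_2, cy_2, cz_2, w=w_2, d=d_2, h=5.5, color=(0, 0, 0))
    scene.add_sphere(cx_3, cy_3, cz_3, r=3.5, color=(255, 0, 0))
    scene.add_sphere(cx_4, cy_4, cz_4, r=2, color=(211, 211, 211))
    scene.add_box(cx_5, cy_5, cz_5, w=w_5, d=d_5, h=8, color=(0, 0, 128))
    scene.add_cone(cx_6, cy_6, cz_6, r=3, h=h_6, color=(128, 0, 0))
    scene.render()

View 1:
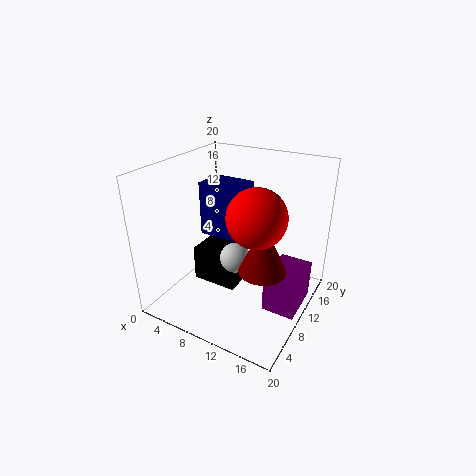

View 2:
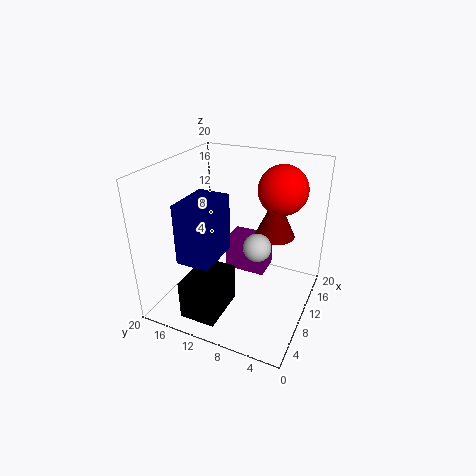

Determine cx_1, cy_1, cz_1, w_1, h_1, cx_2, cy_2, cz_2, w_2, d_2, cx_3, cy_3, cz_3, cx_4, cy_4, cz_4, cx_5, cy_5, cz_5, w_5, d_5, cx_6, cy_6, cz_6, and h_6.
cx_1 = 15; cy_1 = 8; cz_1 = 1; w_1 = 4.5; h_1 = 5.5; cx_2 = 2; cy_2 = 10; cz_2 = 0.5; w_2 = 7; d_2 = 5; cx_3 = 15; cy_3 = 5.5; cz_3 = 16; cx_4 = 11; cy_4 = 7.5; cz_4 = 8.5; cx_5 = 3; cy_5 = 11; cz_5 = 8.5; w_5 = 6.5; d_5 = 4.5; cx_6 = 15.5; cy_6 = 6.5; cz_6 = 8.5; h_6 = 6.5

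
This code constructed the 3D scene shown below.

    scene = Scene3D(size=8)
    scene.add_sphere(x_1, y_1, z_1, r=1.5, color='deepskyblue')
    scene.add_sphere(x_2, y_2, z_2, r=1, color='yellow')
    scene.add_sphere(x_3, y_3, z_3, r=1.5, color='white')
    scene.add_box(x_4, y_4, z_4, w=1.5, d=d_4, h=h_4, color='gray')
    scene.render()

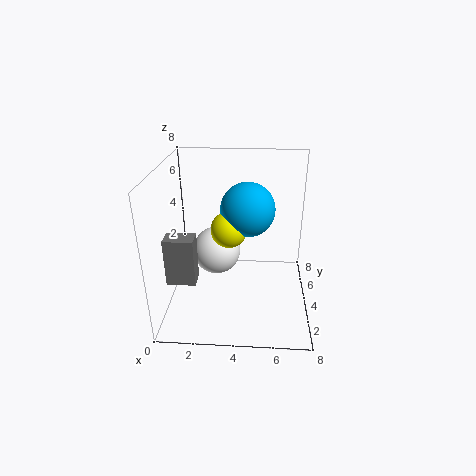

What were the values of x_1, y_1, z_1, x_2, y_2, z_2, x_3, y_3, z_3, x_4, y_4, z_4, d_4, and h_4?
x_1 = 4.5
y_1 = 4.5
z_1 = 5.5
x_2 = 3.5
y_2 = 4
z_2 = 4.5
x_3 = 2.5
y_3 = 6
z_3 = 2
x_4 = 0.5
y_4 = 1.5
z_4 = 2.5
d_4 = 1
h_4 = 2.5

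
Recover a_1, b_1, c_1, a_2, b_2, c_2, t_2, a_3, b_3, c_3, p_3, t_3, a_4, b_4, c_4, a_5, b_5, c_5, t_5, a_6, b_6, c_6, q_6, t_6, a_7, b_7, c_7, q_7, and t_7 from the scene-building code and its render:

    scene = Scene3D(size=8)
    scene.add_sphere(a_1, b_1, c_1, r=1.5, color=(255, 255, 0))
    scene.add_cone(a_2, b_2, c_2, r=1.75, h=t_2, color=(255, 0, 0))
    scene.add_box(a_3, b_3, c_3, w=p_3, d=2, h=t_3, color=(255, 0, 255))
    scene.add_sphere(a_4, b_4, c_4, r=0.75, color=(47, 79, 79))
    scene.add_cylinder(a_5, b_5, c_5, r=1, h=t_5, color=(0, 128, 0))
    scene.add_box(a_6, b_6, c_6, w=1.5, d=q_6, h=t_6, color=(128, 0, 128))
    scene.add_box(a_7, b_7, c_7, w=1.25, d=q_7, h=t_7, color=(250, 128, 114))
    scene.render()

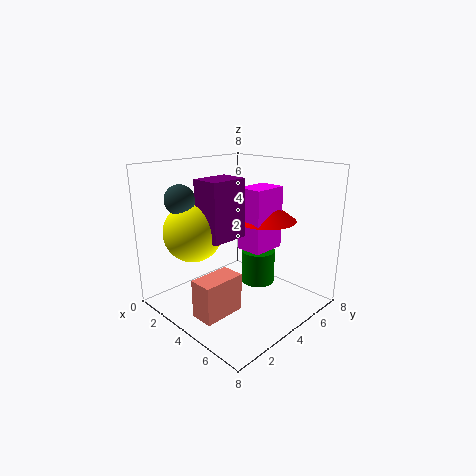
a_1 = 3.25, b_1 = 1.5, c_1 = 4.75, a_2 = 4.5, b_2 = 5.75, c_2 = 4.75, t_2 = 1.25, a_3 = 3.75, b_3 = 4.25, c_3 = 3.25, p_3 = 1.5, t_3 = 3.5, a_4 = 3, b_4 = 1, c_4 = 6.5, a_5 = 4, b_5 = 5.75, c_5 = 0.75, t_5 = 2, a_6 = 3.5, b_6 = 1.5, c_6 = 4.5, q_6 = 2, t_6 = 3, a_7 = 4.25, b_7 = 0.5, c_7 = 0.75, q_7 = 2.25, t_7 = 2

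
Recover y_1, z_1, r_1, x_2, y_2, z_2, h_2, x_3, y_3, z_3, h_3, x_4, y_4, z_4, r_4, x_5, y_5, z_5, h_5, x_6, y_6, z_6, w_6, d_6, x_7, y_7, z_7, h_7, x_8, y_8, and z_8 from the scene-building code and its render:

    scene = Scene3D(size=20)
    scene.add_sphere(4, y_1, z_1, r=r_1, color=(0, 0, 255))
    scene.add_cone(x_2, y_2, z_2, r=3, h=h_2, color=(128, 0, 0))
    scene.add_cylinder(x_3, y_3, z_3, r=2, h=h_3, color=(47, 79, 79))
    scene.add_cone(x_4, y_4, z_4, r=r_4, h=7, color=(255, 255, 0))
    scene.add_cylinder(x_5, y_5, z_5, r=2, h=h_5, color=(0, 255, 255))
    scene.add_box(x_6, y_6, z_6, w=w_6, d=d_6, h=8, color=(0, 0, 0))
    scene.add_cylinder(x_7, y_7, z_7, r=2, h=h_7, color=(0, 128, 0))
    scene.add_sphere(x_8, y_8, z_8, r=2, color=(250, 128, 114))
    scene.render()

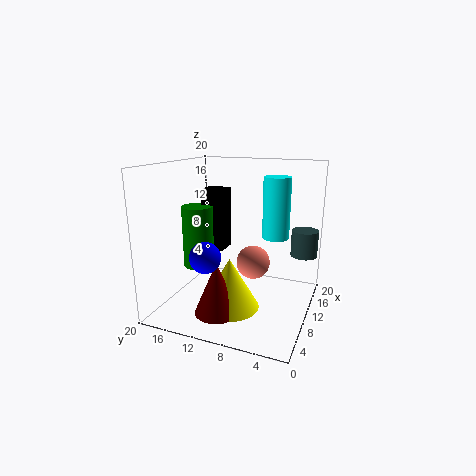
y_1 = 12; z_1 = 9; r_1 = 2; x_2 = 5; y_2 = 11; z_2 = 1; h_2 = 7; x_3 = 17; y_3 = 2; z_3 = 6; h_3 = 4; x_4 = 7; y_4 = 10; z_4 = 1; r_4 = 4; x_5 = 15; y_5 = 6; z_5 = 9; h_5 = 9; x_6 = 7; y_6 = 11; z_6 = 9; w_6 = 3; d_6 = 3; x_7 = 6; y_7 = 14; z_7 = 7; h_7 = 8; x_8 = 5; y_8 = 6; z_8 = 9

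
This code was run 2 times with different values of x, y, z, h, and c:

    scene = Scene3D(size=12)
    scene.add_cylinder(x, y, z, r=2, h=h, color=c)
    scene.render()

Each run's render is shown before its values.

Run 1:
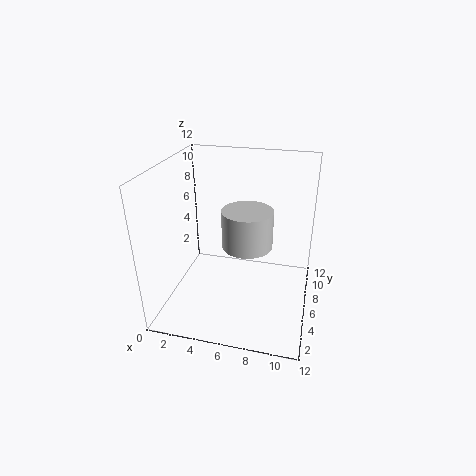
x = 7
y = 5
z = 6
h = 3
c = 'lightgray'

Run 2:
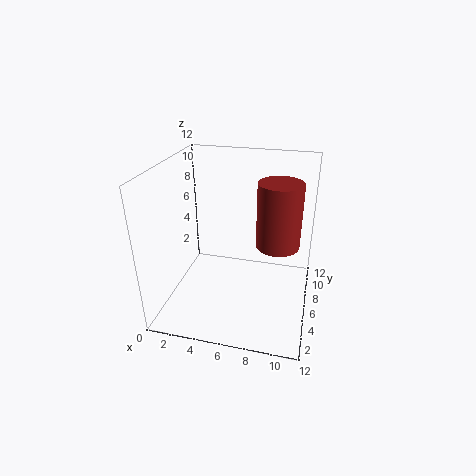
x = 9
y = 9
z = 4
h = 6
c = 'brown'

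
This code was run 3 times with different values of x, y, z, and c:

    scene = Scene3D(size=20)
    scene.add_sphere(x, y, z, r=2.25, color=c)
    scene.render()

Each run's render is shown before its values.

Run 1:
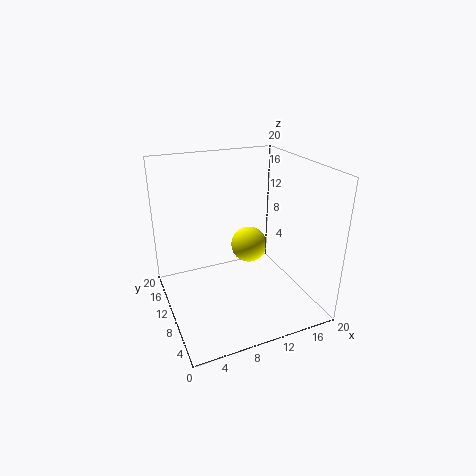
x = 10
y = 6.5
z = 10.75
c = 'yellow'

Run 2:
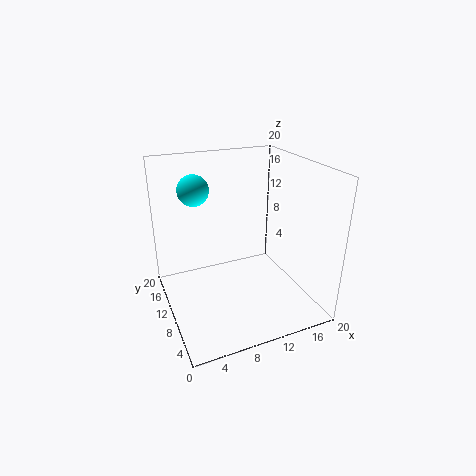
x = 5.5
y = 15.5
z = 15.75
c = 'cyan'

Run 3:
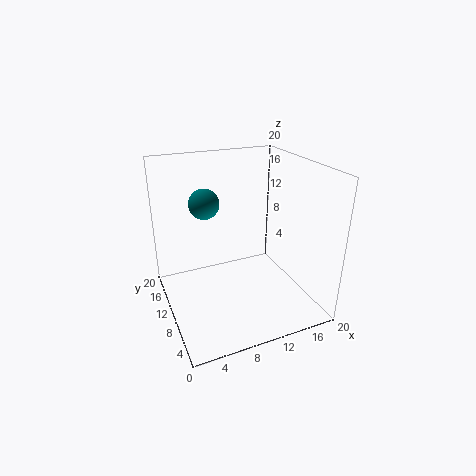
x = 7
y = 15.5
z = 13.5
c = 'teal'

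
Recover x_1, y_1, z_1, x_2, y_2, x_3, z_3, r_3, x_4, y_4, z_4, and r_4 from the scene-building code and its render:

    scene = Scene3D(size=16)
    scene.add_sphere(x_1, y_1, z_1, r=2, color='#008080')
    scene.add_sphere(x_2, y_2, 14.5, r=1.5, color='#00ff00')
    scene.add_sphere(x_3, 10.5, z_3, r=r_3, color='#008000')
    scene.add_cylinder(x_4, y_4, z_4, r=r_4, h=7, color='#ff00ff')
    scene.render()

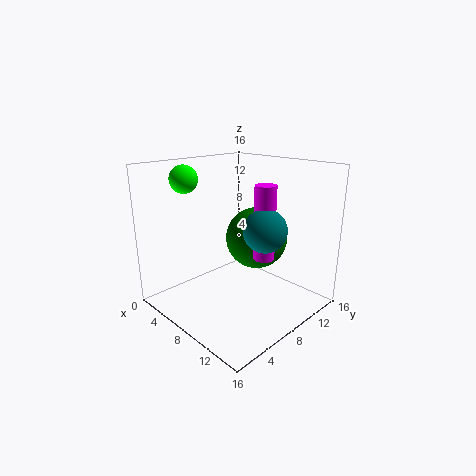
x_1 = 14, y_1 = 5.5, z_1 = 11, x_2 = 4, y_2 = 4, x_3 = 8.5, z_3 = 7.5, r_3 = 3.5, x_4 = 13.5, y_4 = 6, z_4 = 8, r_4 = 1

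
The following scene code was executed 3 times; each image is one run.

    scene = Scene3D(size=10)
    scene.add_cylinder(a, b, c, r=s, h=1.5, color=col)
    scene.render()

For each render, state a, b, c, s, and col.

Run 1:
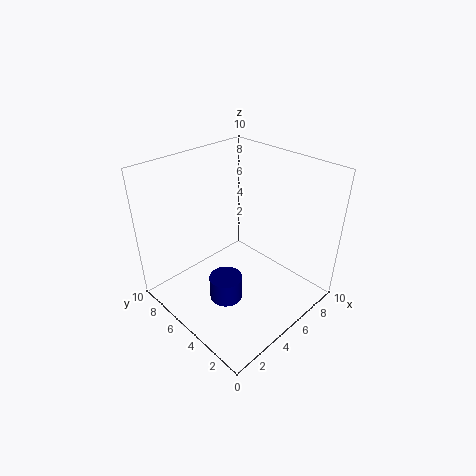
a = 2
b = 3
c = 3
s = 1
col = 'navy'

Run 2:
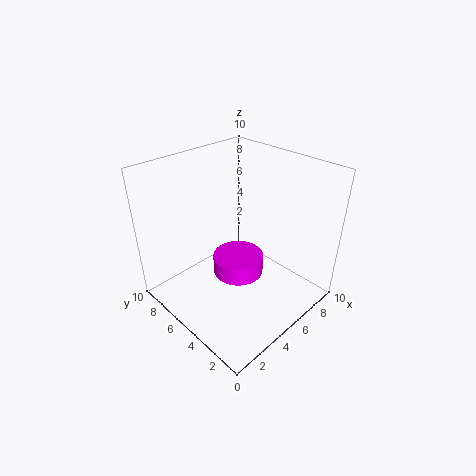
a = 6.5
b = 6.5
c = 0.5
s = 2
col = 'magenta'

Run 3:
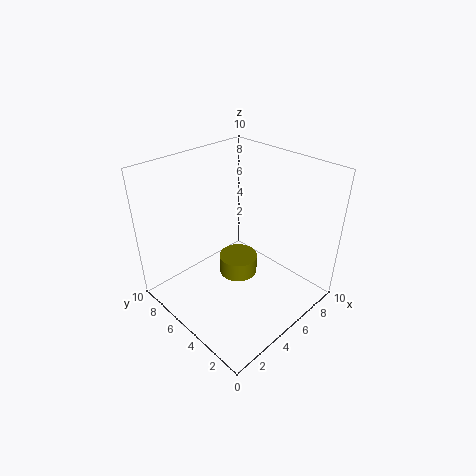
a = 6.5
b = 6.5
c = 0.5
s = 1.5
col = 'olive'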